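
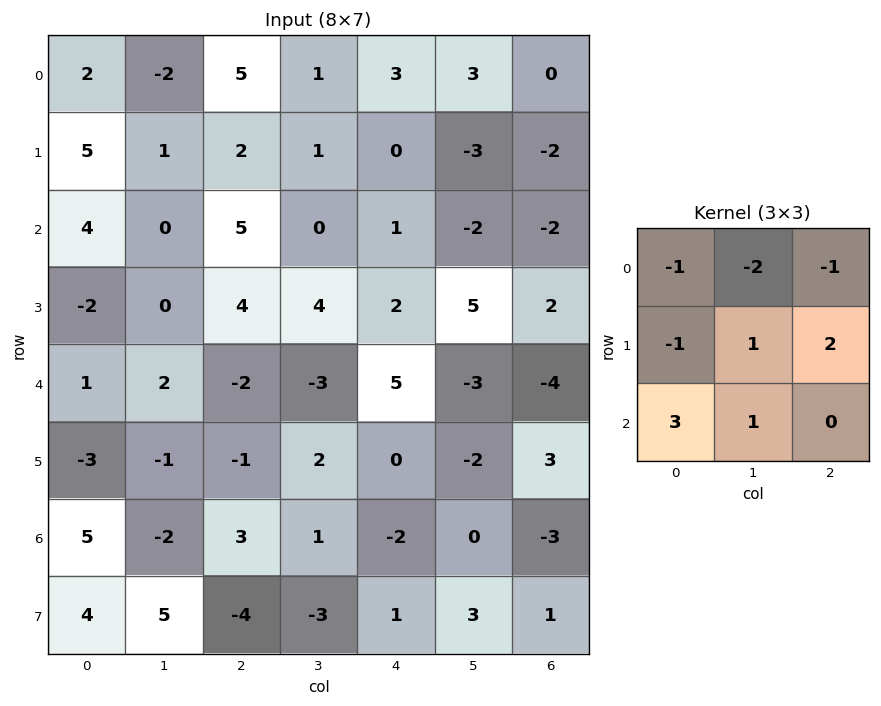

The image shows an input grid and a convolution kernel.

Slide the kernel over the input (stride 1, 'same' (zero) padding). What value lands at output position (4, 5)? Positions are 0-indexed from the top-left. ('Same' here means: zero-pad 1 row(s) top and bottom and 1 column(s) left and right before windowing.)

The receptive field on the zero-padded input at this output position is [2 5 2 / 5 -3 -4 / 0 -2 3]. Elementwise product with the kernel and sum: 2·-1 + 5·-2 + 2·-1 + 5·-1 + -3·1 + -4·2 + 0·3 + -2·1.

-32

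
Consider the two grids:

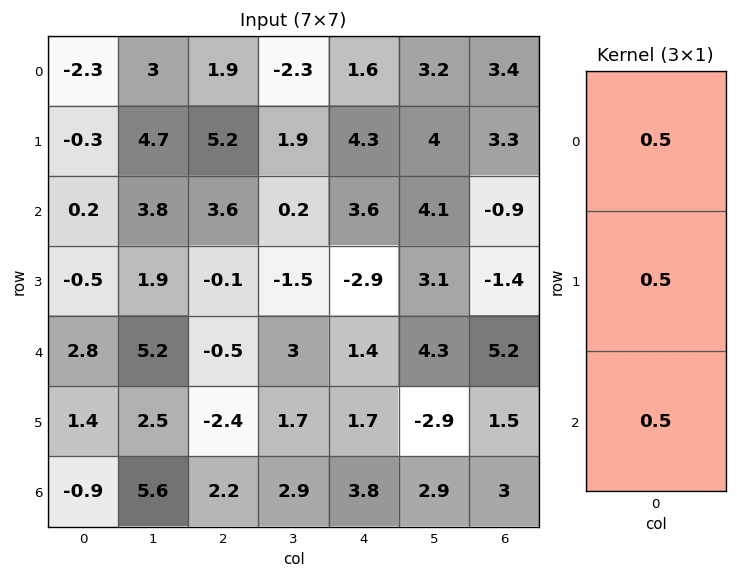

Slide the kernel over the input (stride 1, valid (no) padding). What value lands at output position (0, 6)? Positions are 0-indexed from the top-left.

The receptive field on the input at this output position is [3.4 / 3.3 / -0.9]. Elementwise product with the kernel and sum: 3.4·0.5 + 3.3·0.5 + -0.9·0.5.

2.9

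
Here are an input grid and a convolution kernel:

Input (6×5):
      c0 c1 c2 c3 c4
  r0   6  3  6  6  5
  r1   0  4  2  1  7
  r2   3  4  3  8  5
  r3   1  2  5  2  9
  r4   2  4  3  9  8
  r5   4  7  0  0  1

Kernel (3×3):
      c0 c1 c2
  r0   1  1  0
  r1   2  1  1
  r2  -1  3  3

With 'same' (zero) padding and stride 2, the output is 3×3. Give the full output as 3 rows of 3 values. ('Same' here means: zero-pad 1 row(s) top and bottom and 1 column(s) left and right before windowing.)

Output[0,0]: The receptive field on the zero-padded input at this output position is [0 0 0 / 0 6 3 / 0 0 4]. Elementwise product with the kernel and sum: 0·1 + 0·1 + 0·2 + 6·1 + 3·1 + 0·-1 + 0·3 + 4·3.
Output[0,1]: The receptive field on the zero-padded input at this output position is [0 0 0 / 3 6 6 / 4 2 1]. Elementwise product with the kernel and sum: 0·1 + 0·1 + 3·2 + 6·1 + 6·1 + 4·-1 + 2·3 + 1·3.

21 23 37
16 44 54
40 20 40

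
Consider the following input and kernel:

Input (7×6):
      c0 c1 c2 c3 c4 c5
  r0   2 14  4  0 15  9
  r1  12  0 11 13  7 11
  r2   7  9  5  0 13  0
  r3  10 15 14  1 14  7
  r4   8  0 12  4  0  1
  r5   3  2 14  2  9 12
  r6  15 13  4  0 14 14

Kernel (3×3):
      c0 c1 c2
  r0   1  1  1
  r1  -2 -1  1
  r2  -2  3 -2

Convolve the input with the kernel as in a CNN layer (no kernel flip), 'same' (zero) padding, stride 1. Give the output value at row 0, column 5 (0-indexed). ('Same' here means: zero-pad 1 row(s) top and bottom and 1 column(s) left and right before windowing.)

-20

The receptive field on the zero-padded input at this output position is [0 0 0 / 15 9 0 / 7 11 0]. Elementwise product with the kernel and sum: 0·1 + 0·1 + 0·1 + 15·-2 + 9·-1 + 0·1 + 7·-2 + 11·3 + 0·-2.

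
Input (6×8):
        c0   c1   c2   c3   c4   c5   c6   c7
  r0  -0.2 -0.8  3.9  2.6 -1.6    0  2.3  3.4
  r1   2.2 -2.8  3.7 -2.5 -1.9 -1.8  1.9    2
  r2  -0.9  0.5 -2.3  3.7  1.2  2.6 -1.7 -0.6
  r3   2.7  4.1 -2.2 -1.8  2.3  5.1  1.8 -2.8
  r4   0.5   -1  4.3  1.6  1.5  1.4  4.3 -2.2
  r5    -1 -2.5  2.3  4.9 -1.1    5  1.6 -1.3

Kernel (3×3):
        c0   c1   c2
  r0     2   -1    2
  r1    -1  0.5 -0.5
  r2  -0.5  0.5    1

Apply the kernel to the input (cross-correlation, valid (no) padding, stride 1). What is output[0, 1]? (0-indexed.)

7.9

The receptive field on the input at this output position is [-0.8 3.9 2.6 / -2.8 3.7 -2.5 / 0.5 -2.3 3.7]. Elementwise product with the kernel and sum: -0.8·2 + 3.9·-1 + 2.6·2 + -2.8·-1 + 3.7·0.5 + -2.5·-0.5 + 0.5·-0.5 + -2.3·0.5 + 3.7·1.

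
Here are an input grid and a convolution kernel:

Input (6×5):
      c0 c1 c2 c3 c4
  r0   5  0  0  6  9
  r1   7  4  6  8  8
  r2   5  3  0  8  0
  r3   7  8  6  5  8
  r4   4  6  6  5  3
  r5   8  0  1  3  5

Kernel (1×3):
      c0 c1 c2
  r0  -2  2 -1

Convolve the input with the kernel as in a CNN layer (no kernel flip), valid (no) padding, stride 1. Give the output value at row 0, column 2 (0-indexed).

3

The receptive field on the input at this output position is [0 6 9]. Elementwise product with the kernel and sum: 0·-2 + 6·2 + 9·-1.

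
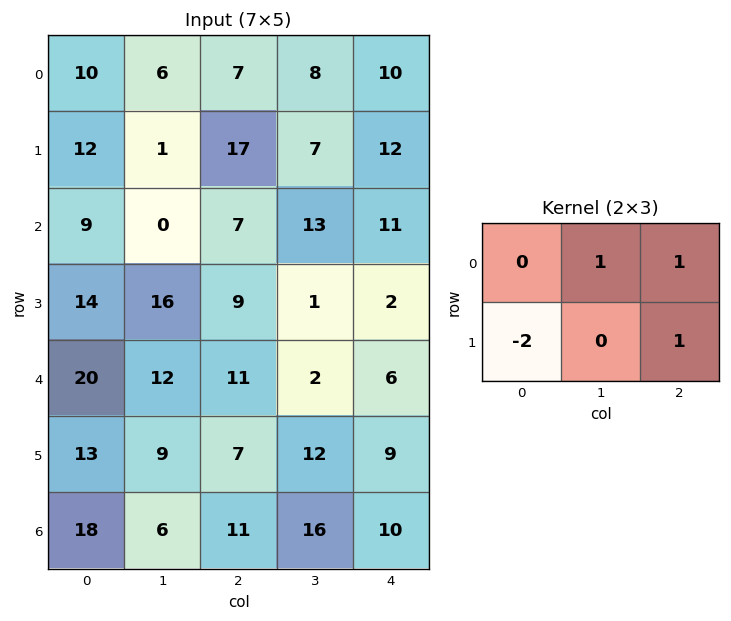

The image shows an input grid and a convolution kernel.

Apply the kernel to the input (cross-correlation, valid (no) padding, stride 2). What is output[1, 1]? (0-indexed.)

8

The receptive field on the input at this output position is [7 13 11 / 9 1 2]. Elementwise product with the kernel and sum: 13·1 + 11·1 + 9·-2 + 2·1.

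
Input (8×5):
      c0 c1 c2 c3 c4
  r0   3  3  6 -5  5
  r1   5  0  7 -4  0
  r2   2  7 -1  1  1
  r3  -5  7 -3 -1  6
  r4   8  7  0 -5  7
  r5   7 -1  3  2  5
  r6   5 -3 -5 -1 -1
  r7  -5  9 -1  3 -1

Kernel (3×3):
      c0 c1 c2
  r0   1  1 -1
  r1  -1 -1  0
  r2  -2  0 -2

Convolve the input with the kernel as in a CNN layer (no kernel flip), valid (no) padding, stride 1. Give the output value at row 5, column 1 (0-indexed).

-16

The receptive field on the input at this output position is [-1 3 2 / -3 -5 -1 / 9 -1 3]. Elementwise product with the kernel and sum: -1·1 + 3·1 + 2·-1 + -3·-1 + -5·-1 + 9·-2 + 3·-2.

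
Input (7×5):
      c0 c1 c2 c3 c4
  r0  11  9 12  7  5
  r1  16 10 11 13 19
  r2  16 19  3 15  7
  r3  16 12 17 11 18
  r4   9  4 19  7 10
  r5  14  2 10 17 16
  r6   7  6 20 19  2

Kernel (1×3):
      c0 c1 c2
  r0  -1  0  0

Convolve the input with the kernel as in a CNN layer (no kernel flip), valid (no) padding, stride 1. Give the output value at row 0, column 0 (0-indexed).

The receptive field on the input at this output position is [11 9 12]. Elementwise product with the kernel and sum: 11·-1.

-11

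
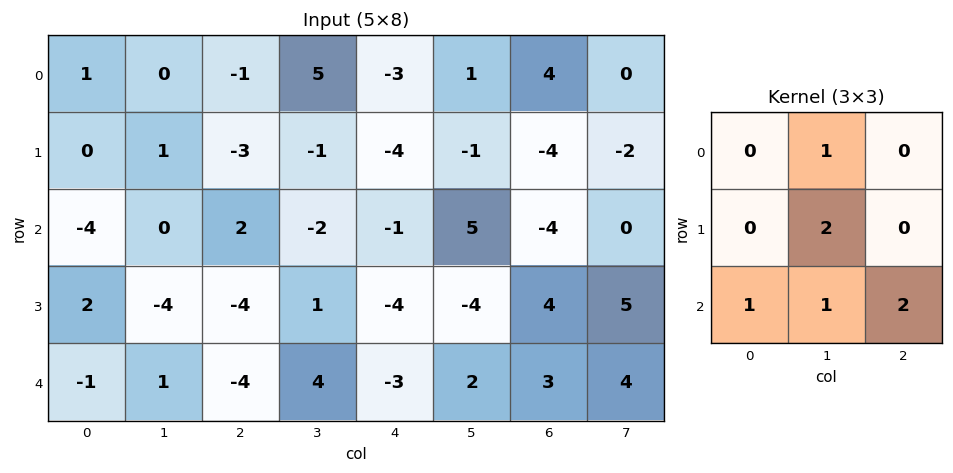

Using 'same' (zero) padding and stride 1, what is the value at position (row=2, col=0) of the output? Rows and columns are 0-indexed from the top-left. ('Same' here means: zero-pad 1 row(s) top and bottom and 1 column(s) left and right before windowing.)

-14

The receptive field on the zero-padded input at this output position is [0 0 1 / 0 -4 0 / 0 2 -4]. Elementwise product with the kernel and sum: 0·1 + -4·2 + 0·1 + 2·1 + -4·2.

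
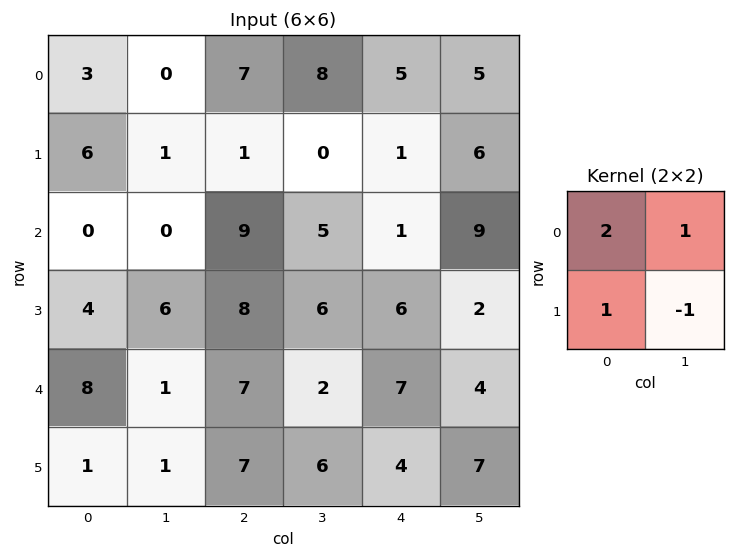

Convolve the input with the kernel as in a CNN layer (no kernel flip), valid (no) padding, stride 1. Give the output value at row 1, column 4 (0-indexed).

The receptive field on the input at this output position is [1 6 / 1 9]. Elementwise product with the kernel and sum: 1·2 + 6·1 + 1·1 + 9·-1.

0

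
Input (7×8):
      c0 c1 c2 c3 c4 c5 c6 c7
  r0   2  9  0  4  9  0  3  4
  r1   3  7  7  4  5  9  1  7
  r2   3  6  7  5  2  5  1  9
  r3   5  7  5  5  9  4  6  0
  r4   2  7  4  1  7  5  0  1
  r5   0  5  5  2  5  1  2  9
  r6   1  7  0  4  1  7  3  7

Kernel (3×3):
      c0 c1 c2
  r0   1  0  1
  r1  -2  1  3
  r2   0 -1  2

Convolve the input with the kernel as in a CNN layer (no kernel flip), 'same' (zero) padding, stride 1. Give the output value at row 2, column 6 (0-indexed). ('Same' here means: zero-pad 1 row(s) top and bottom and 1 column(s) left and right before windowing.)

28

The receptive field on the zero-padded input at this output position is [9 1 7 / 5 1 9 / 4 6 0]. Elementwise product with the kernel and sum: 9·1 + 7·1 + 5·-2 + 1·1 + 9·3 + 6·-1 + 0·2.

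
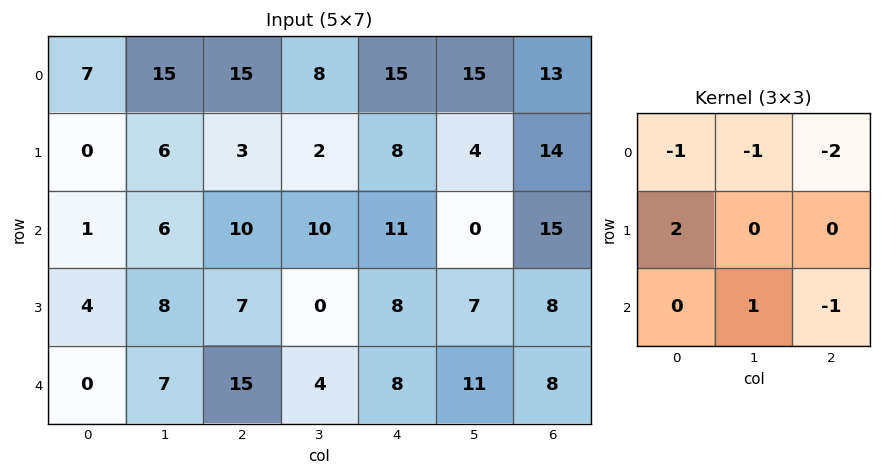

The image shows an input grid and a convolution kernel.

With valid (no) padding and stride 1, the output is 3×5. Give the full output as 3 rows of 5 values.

Output[0,0]: The receptive field on the input at this output position is [7 15 15 / 0 6 3 / 1 6 10]. Elementwise product with the kernel and sum: 7·-1 + 15·-1 + 15·-2 + 0·2 + 6·1 + 10·-1.

-56 -34 -48 -38 -55
-9 6 -9 3 -19
-27 -9 -32 -24 -22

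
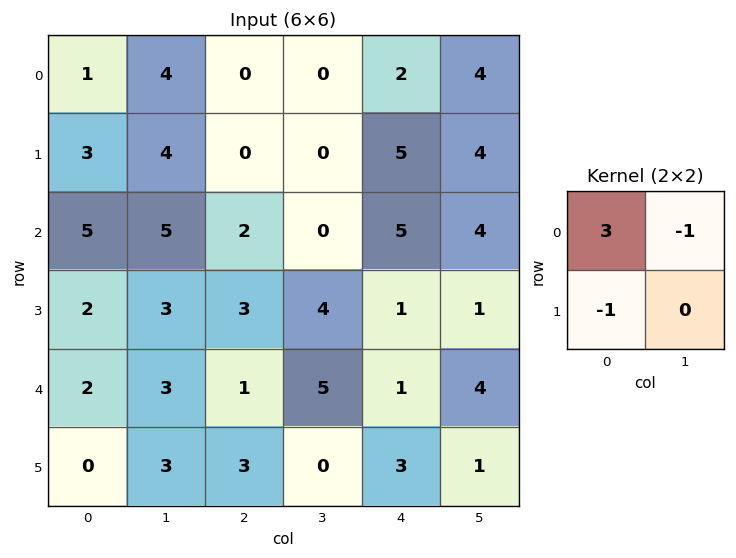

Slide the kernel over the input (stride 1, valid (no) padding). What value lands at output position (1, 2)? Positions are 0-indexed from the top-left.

-2

The receptive field on the input at this output position is [0 0 / 2 0]. Elementwise product with the kernel and sum: 0·3 + 0·-1 + 2·-1.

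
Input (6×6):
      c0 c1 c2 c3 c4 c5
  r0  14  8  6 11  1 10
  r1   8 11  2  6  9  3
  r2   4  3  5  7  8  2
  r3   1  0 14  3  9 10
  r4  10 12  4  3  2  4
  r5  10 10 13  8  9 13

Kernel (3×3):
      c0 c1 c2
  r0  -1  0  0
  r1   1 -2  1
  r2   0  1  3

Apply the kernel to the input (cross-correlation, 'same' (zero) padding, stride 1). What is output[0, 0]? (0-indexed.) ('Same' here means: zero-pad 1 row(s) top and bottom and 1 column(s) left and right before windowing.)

21

The receptive field on the zero-padded input at this output position is [0 0 0 / 0 14 8 / 0 8 11]. Elementwise product with the kernel and sum: 0·-1 + 0·1 + 14·-2 + 8·1 + 8·1 + 11·3.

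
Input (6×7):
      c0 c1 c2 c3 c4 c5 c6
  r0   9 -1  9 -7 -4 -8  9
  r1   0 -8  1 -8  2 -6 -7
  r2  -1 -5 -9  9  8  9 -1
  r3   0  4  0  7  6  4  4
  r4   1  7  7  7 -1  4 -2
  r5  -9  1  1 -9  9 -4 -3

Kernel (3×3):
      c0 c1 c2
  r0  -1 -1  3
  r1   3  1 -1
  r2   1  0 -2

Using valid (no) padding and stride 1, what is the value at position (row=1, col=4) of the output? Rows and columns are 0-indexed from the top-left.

The receptive field on the input at this output position is [2 -6 -7 / 8 9 -1 / 6 4 4]. Elementwise product with the kernel and sum: 2·-1 + -6·-1 + -7·3 + 8·3 + 9·1 + -1·-1 + 6·1 + 4·-2.

15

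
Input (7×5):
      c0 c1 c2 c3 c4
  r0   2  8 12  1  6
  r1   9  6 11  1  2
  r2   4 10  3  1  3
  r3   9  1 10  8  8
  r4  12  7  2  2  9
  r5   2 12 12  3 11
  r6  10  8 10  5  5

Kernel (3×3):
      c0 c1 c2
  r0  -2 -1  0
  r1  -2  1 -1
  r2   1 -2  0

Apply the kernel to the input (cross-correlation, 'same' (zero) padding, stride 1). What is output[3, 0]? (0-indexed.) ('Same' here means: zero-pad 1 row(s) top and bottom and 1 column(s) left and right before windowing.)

-20

The receptive field on the zero-padded input at this output position is [0 4 10 / 0 9 1 / 0 12 7]. Elementwise product with the kernel and sum: 0·-2 + 4·-1 + 0·-2 + 9·1 + 1·-1 + 0·1 + 12·-2.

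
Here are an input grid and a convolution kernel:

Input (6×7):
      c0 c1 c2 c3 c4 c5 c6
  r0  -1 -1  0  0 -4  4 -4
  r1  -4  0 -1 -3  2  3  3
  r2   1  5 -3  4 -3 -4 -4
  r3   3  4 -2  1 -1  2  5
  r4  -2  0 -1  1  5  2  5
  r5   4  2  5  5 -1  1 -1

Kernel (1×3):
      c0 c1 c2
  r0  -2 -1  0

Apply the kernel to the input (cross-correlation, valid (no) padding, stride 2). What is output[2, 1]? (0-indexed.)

1

The receptive field on the input at this output position is [-1 1 5]. Elementwise product with the kernel and sum: -1·-2 + 1·-1.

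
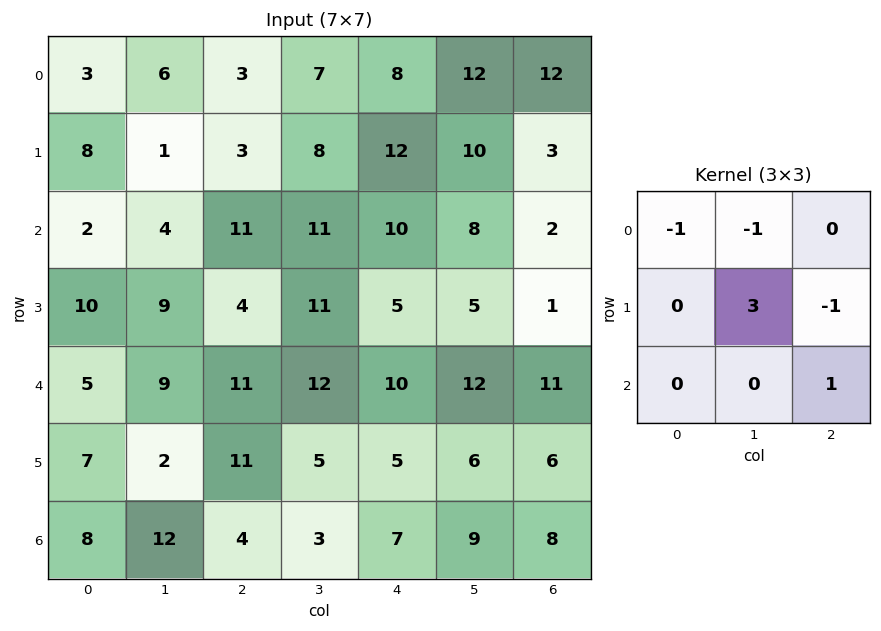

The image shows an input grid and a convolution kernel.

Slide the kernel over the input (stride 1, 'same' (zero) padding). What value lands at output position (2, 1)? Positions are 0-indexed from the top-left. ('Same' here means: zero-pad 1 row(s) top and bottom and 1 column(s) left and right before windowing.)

The receptive field on the zero-padded input at this output position is [8 1 3 / 2 4 11 / 10 9 4]. Elementwise product with the kernel and sum: 8·-1 + 1·-1 + 4·3 + 11·-1 + 4·1.

-4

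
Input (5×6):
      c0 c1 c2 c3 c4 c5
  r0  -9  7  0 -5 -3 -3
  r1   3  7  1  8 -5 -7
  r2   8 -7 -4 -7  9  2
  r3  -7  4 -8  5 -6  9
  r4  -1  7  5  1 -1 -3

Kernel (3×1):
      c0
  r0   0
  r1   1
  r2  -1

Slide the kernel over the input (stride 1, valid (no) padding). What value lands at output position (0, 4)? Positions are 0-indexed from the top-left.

-14

The receptive field on the input at this output position is [-3 / -5 / 9]. Elementwise product with the kernel and sum: -5·1 + 9·-1.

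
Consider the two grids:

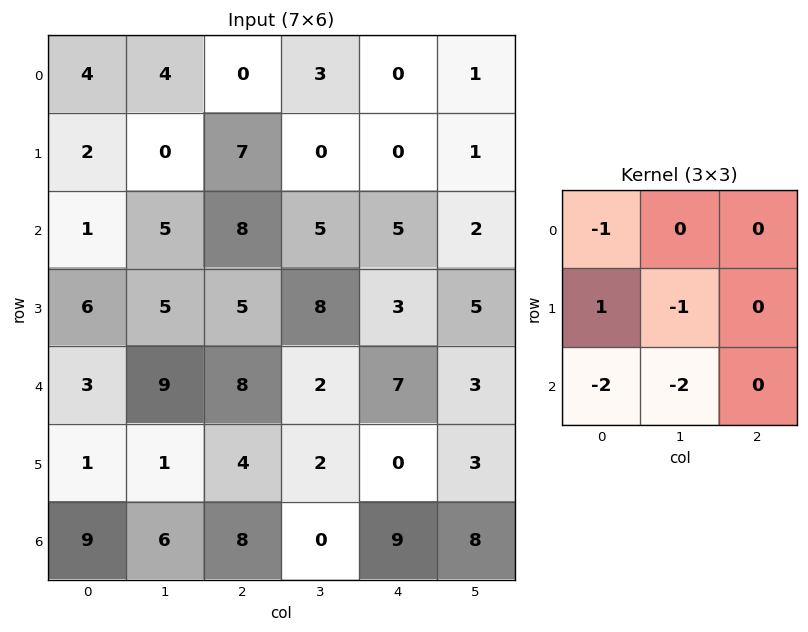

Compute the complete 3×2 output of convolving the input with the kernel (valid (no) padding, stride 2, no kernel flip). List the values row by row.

-14 -19
-24 -31
-33 -22

Output[0,0]: The receptive field on the input at this output position is [4 4 0 / 2 0 7 / 1 5 8]. Elementwise product with the kernel and sum: 4·-1 + 2·1 + 0·-1 + 1·-2 + 5·-2.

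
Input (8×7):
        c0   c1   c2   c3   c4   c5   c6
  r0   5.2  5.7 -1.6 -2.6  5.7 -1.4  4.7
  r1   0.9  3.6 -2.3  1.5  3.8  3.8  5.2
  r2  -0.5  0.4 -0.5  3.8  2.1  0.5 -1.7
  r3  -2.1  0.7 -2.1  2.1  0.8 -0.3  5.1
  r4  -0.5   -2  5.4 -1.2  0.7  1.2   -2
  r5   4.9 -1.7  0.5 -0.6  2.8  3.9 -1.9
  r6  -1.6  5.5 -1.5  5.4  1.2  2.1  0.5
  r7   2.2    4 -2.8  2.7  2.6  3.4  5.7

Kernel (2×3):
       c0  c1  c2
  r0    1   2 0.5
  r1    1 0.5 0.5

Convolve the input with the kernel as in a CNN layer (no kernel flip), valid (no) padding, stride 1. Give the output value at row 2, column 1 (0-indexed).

2

The receptive field on the input at this output position is [0.4 -0.5 3.8 / 0.7 -2.1 2.1]. Elementwise product with the kernel and sum: 0.4·1 + -0.5·2 + 3.8·0.5 + 0.7·1 + -2.1·0.5 + 2.1·0.5.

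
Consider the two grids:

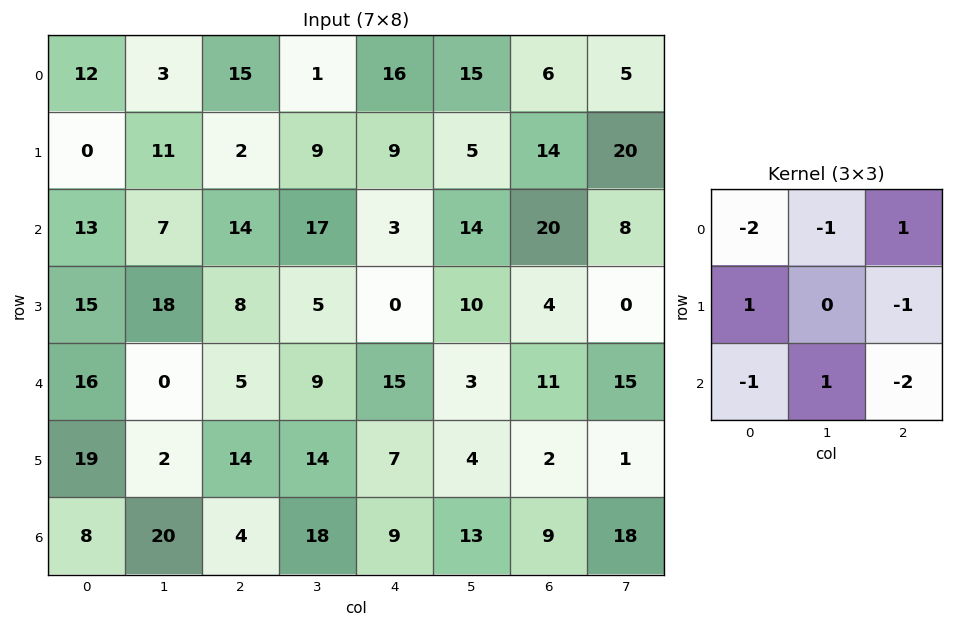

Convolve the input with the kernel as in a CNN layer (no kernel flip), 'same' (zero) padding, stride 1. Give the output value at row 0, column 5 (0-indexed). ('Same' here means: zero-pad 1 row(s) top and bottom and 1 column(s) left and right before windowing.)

-22

The receptive field on the zero-padded input at this output position is [0 0 0 / 16 15 6 / 9 5 14]. Elementwise product with the kernel and sum: 0·-2 + 0·-1 + 0·1 + 16·1 + 6·-1 + 9·-1 + 5·1 + 14·-2.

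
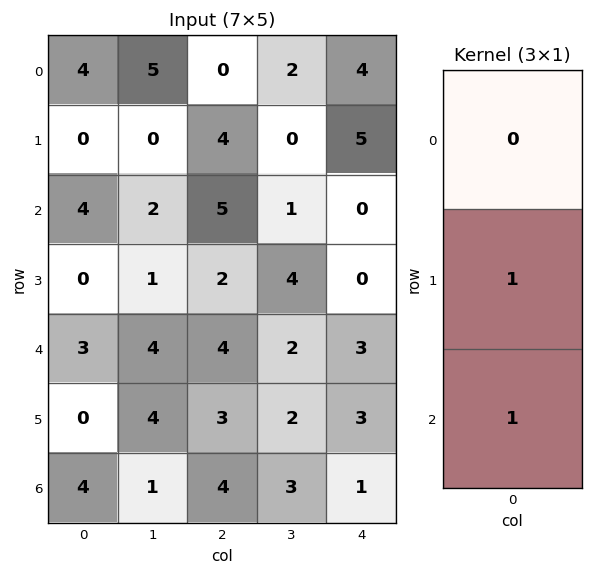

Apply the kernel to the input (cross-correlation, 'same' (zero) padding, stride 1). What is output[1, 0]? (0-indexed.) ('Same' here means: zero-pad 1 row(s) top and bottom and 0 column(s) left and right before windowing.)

4

The receptive field on the zero-padded input at this output position is [4 / 0 / 4]. Elementwise product with the kernel and sum: 0·1 + 4·1.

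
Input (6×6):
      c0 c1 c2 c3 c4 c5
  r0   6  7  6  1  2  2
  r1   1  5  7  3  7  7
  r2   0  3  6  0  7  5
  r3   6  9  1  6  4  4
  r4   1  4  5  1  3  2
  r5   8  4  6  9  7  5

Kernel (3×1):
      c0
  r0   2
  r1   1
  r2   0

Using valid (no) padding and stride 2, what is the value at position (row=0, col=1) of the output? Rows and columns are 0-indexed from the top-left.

The receptive field on the input at this output position is [6 / 7 / 6]. Elementwise product with the kernel and sum: 6·2 + 7·1.

19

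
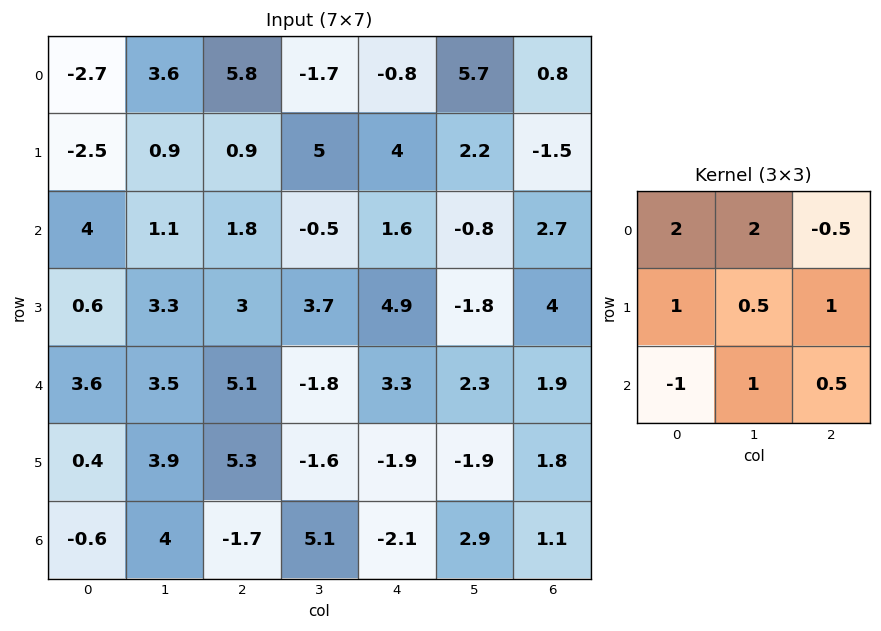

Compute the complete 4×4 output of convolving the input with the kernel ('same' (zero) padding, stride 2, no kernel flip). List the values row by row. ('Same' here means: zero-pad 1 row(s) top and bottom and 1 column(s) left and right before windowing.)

Output[0,0]: The receptive field on the zero-padded input at this output position is [0 0 0 / 0 -2.7 3.6 / 0 -2.5 0.9]. Elementwise product with the kernel and sum: 0·2 + 0·2 + 0·-0.5 + 0·1 + -2.7·0.5 + 3.6·1 + 0·-1 + -2.5·1 + 0.9·0.5.

0.2 7.3 3.7 2.4
-0.1 4.15 16.7 7.75
7.2 15.6 19 11.35
2.55 27.45 0.9 3.25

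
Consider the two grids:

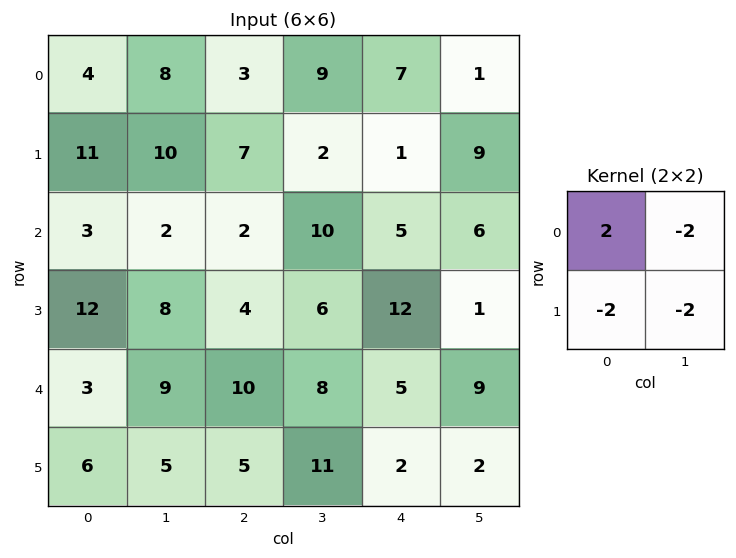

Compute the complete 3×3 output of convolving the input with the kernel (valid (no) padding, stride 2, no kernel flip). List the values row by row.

Output[0,0]: The receptive field on the input at this output position is [4 8 / 11 10]. Elementwise product with the kernel and sum: 4·2 + 8·-2 + 11·-2 + 10·-2.
Output[0,1]: The receptive field on the input at this output position is [3 9 / 7 2]. Elementwise product with the kernel and sum: 3·2 + 9·-2 + 7·-2 + 2·-2.

-50 -30 -8
-38 -36 -28
-34 -28 -16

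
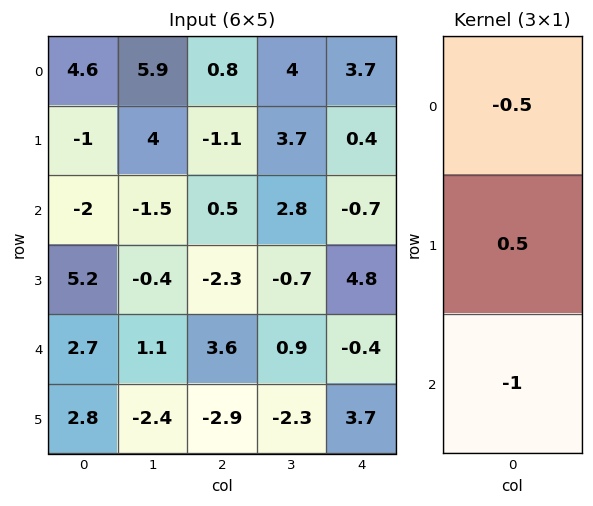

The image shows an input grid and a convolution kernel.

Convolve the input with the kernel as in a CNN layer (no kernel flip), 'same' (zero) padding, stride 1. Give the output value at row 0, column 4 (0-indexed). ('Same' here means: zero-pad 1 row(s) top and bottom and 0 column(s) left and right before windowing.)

1.45

The receptive field on the zero-padded input at this output position is [0 / 3.7 / 0.4]. Elementwise product with the kernel and sum: 0·-0.5 + 3.7·0.5 + 0.4·-1.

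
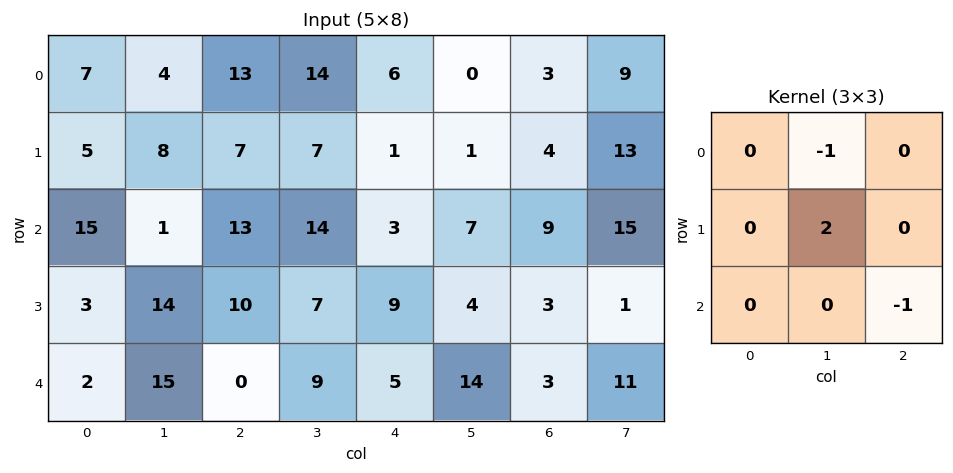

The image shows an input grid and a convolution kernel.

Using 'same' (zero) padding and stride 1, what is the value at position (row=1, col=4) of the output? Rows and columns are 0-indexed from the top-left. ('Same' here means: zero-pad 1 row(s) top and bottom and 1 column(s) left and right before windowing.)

-11

The receptive field on the zero-padded input at this output position is [14 6 0 / 7 1 1 / 14 3 7]. Elementwise product with the kernel and sum: 6·-1 + 1·2 + 7·-1.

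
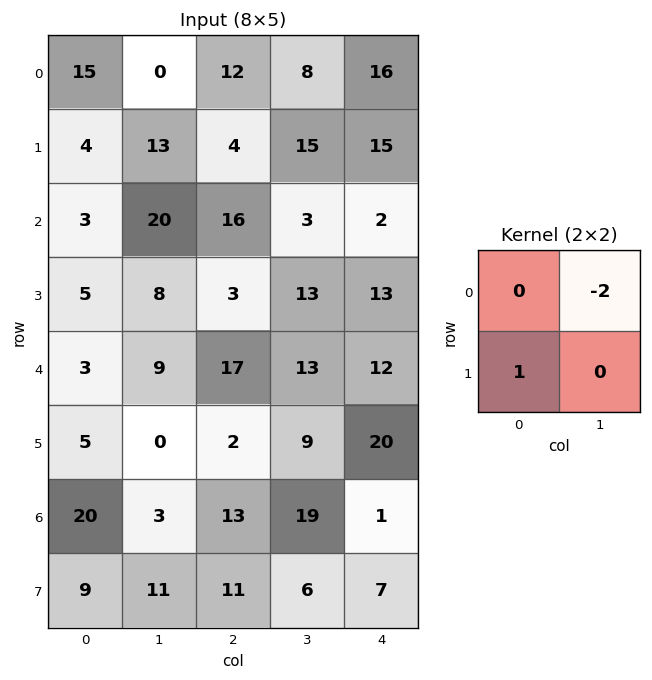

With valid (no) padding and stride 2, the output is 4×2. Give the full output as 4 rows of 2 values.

4 -12
-35 -3
-13 -24
3 -27

Output[0,0]: The receptive field on the input at this output position is [15 0 / 4 13]. Elementwise product with the kernel and sum: 0·-2 + 4·1.
Output[0,1]: The receptive field on the input at this output position is [12 8 / 4 15]. Elementwise product with the kernel and sum: 8·-2 + 4·1.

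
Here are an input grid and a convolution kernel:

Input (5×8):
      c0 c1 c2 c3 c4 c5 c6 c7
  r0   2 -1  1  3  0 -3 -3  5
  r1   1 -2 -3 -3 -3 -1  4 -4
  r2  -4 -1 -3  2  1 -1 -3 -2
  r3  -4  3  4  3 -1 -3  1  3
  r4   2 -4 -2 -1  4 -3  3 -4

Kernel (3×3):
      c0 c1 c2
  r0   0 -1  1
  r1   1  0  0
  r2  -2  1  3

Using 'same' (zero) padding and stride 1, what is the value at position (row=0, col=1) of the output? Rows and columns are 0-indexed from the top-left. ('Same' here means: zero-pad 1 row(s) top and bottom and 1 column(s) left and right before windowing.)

The receptive field on the zero-padded input at this output position is [0 0 0 / 2 -1 1 / 1 -2 -3]. Elementwise product with the kernel and sum: 0·-1 + 0·1 + 2·1 + 1·-2 + -2·1 + -3·3.

-11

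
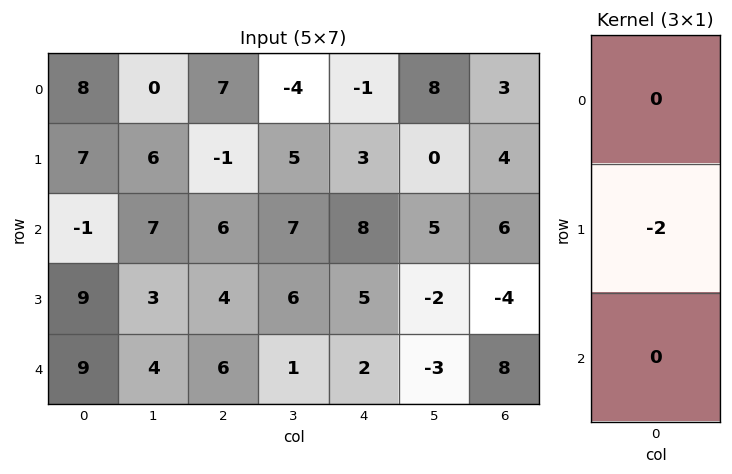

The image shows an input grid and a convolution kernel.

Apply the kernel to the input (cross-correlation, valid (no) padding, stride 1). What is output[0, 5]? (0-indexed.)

The receptive field on the input at this output position is [8 / 0 / 5]. Elementwise product with the kernel and sum: 0·-2.

0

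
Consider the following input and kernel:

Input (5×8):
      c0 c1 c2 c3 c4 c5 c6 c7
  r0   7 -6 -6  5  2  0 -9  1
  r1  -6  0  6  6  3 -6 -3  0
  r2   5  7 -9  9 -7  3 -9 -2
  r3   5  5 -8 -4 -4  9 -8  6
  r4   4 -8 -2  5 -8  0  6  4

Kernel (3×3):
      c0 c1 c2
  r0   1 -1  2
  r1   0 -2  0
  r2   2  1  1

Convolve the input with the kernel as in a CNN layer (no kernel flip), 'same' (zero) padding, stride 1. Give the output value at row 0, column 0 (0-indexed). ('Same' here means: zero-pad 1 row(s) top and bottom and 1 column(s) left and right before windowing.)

The receptive field on the zero-padded input at this output position is [0 0 0 / 0 7 -6 / 0 -6 0]. Elementwise product with the kernel and sum: 0·1 + 0·-1 + 0·2 + 7·-2 + 0·2 + -6·1 + 0·1.

-20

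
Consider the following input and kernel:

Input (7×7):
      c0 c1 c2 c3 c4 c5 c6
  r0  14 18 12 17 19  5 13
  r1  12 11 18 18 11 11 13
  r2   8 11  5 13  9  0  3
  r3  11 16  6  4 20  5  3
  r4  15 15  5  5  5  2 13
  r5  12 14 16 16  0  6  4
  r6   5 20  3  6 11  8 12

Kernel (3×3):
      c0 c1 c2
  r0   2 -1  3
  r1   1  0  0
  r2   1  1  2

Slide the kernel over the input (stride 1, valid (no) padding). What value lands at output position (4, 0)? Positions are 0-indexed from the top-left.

73

The receptive field on the input at this output position is [15 15 5 / 12 14 16 / 5 20 3]. Elementwise product with the kernel and sum: 15·2 + 15·-1 + 5·3 + 12·1 + 5·1 + 20·1 + 3·2.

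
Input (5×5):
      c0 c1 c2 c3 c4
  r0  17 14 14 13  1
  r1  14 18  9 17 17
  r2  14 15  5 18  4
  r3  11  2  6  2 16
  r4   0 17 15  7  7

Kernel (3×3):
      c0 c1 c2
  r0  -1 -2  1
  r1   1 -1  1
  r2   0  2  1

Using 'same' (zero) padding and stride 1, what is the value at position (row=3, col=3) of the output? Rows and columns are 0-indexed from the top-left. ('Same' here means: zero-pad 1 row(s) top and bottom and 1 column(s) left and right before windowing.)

4

The receptive field on the zero-padded input at this output position is [5 18 4 / 6 2 16 / 15 7 7]. Elementwise product with the kernel and sum: 5·-1 + 18·-2 + 4·1 + 6·1 + 2·-1 + 16·1 + 7·2 + 7·1.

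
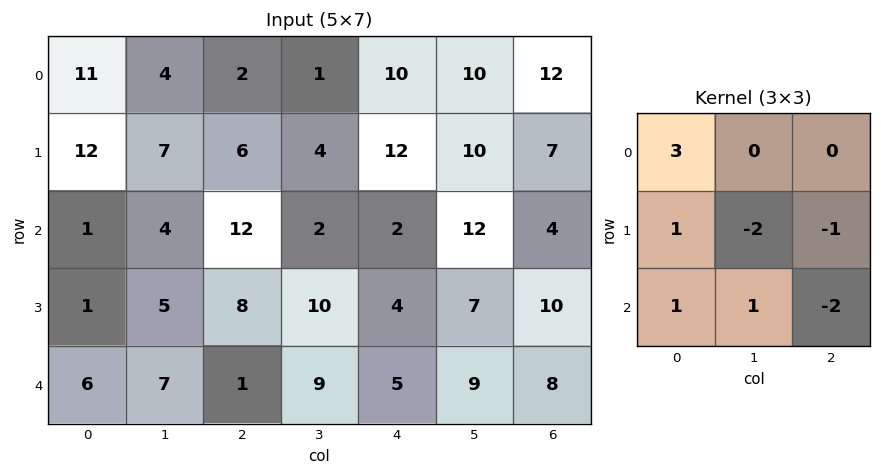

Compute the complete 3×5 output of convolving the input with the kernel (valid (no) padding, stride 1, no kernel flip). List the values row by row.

6 15 2 -47 21
7 -8 34 -2 1
-3 -19 20 -3 -16

Output[0,0]: The receptive field on the input at this output position is [11 4 2 / 12 7 6 / 1 4 12]. Elementwise product with the kernel and sum: 11·3 + 12·1 + 7·-2 + 6·-1 + 1·1 + 4·1 + 12·-2.
Output[0,1]: The receptive field on the input at this output position is [4 2 1 / 7 6 4 / 4 12 2]. Elementwise product with the kernel and sum: 4·3 + 7·1 + 6·-2 + 4·-1 + 4·1 + 12·1 + 2·-2.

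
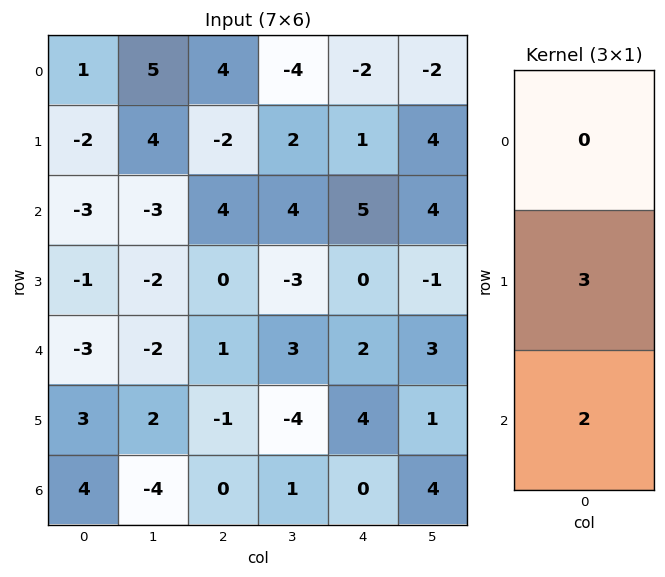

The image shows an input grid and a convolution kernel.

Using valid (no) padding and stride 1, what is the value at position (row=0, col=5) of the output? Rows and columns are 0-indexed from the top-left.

The receptive field on the input at this output position is [-2 / 4 / 4]. Elementwise product with the kernel and sum: 4·3 + 4·2.

20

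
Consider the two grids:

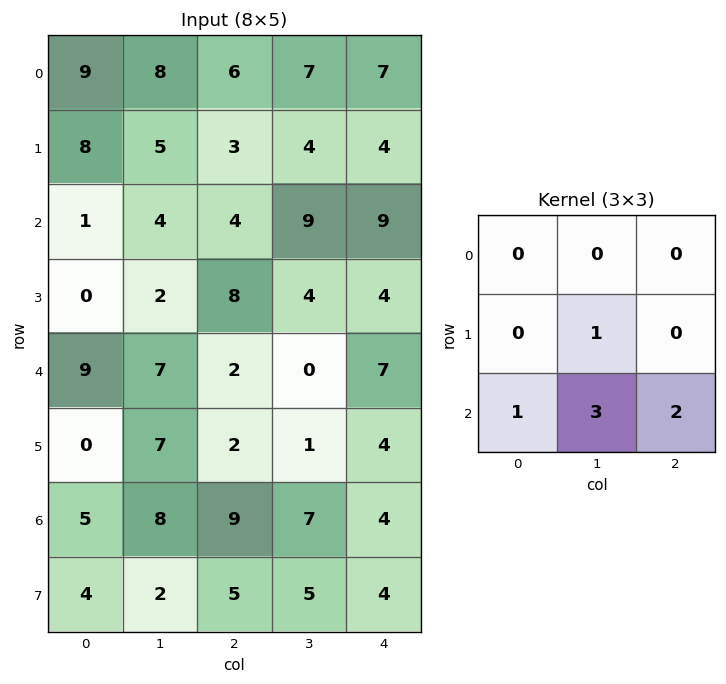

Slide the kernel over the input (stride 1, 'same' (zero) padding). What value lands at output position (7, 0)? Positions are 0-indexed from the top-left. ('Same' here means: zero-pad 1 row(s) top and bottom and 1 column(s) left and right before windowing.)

The receptive field on the zero-padded input at this output position is [0 5 8 / 0 4 2 / 0 0 0]. Elementwise product with the kernel and sum: 4·1 + 0·1 + 0·3 + 0·2.

4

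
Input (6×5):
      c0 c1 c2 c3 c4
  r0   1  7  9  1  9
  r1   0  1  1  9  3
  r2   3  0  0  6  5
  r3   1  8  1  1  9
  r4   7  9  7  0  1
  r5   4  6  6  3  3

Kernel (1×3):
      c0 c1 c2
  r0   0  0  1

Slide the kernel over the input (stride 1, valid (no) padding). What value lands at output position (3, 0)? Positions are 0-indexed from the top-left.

The receptive field on the input at this output position is [1 8 1]. Elementwise product with the kernel and sum: 1·1.

1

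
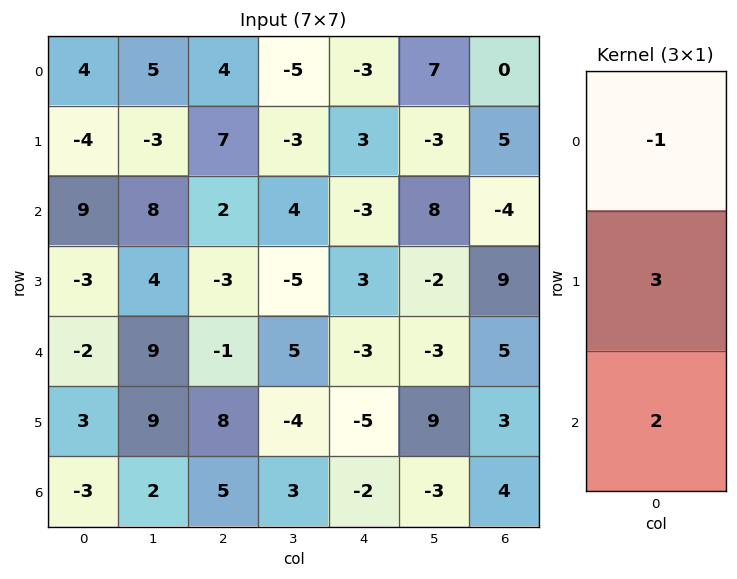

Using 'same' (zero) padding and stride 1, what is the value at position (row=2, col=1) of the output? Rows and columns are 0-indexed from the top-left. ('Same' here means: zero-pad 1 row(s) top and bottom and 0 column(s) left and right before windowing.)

35

The receptive field on the zero-padded input at this output position is [-3 / 8 / 4]. Elementwise product with the kernel and sum: -3·-1 + 8·3 + 4·2.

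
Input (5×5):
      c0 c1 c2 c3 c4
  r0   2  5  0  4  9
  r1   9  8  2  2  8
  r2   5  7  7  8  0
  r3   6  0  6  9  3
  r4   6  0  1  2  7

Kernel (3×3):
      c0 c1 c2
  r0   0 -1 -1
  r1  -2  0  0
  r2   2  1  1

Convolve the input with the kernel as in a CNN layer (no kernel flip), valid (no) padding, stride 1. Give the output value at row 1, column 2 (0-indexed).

The receptive field on the input at this output position is [2 2 8 / 7 8 0 / 6 9 3]. Elementwise product with the kernel and sum: 2·-1 + 8·-1 + 7·-2 + 6·2 + 9·1 + 3·1.

0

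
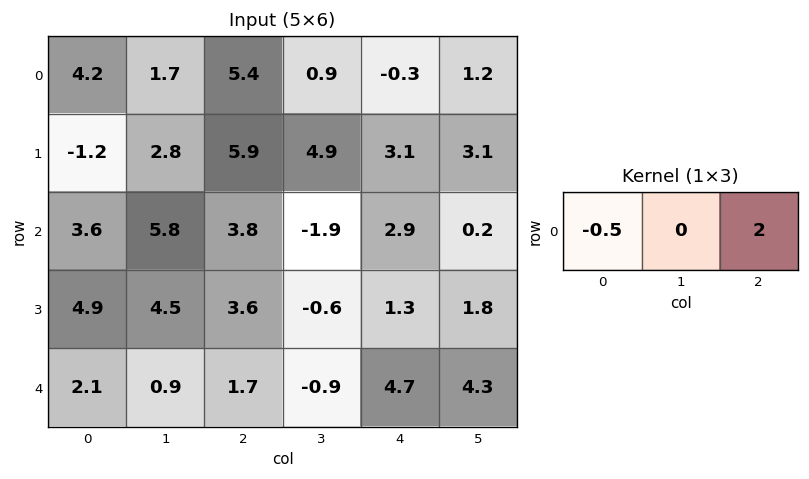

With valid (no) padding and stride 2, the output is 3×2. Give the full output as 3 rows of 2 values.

Output[0,0]: The receptive field on the input at this output position is [4.2 1.7 5.4]. Elementwise product with the kernel and sum: 4.2·-0.5 + 5.4·2.
Output[0,1]: The receptive field on the input at this output position is [5.4 0.9 -0.3]. Elementwise product with the kernel and sum: 5.4·-0.5 + -0.3·2.

8.7 -3.3
5.8 3.9
2.35 8.55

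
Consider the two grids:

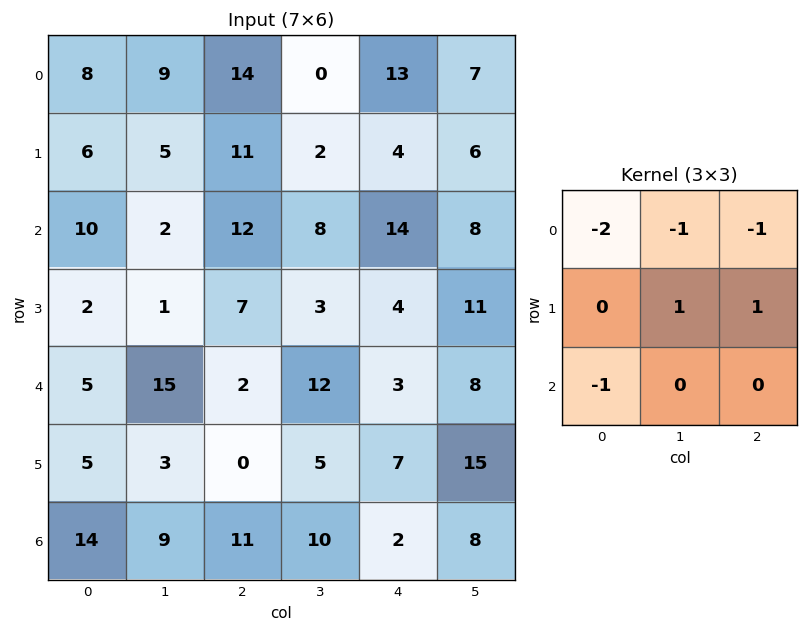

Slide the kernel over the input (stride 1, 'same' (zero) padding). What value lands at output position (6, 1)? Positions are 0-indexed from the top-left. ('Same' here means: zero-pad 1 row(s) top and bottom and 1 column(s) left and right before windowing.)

7

The receptive field on the zero-padded input at this output position is [5 3 0 / 14 9 11 / 0 0 0]. Elementwise product with the kernel and sum: 5·-2 + 3·-1 + 0·-1 + 9·1 + 11·1 + 0·-1.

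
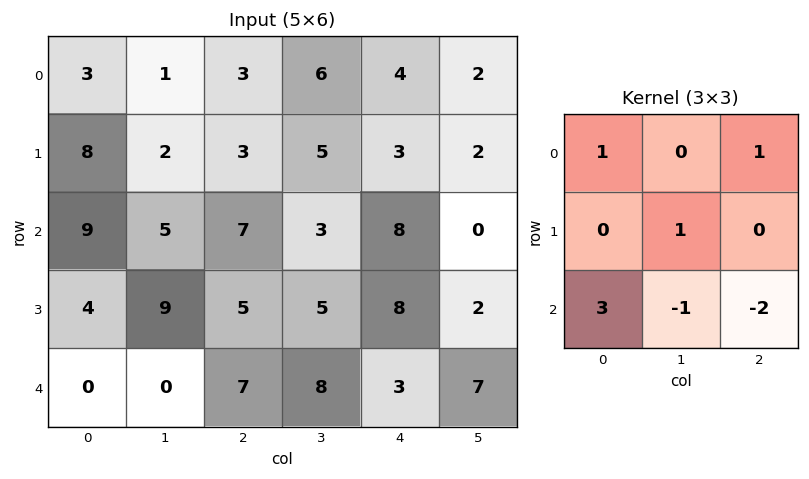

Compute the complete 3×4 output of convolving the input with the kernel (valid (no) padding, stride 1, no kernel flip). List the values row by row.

Output[0,0]: The receptive field on the input at this output position is [3 1 3 / 8 2 3 / 9 5 7]. Elementwise product with the kernel and sum: 3·1 + 3·1 + 2·1 + 9·3 + 5·-1 + 7·-2.
Output[0,1]: The receptive field on the input at this output position is [1 3 6 / 2 3 5 / 5 7 3]. Elementwise product with the kernel and sum: 1·1 + 6·1 + 3·1 + 5·3 + 7·-1 + 3·-2.

16 12 14 12
9 26 3 18
11 -10 27 18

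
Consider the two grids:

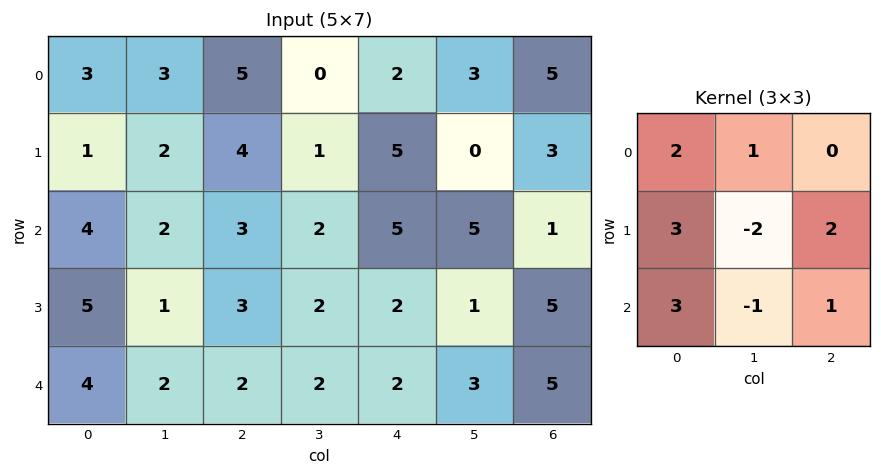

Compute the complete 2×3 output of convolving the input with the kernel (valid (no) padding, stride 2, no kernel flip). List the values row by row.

29 42 39
41 23 37

Output[0,0]: The receptive field on the input at this output position is [3 3 5 / 1 2 4 / 4 2 3]. Elementwise product with the kernel and sum: 3·2 + 3·1 + 1·3 + 2·-2 + 4·2 + 4·3 + 2·-1 + 3·1.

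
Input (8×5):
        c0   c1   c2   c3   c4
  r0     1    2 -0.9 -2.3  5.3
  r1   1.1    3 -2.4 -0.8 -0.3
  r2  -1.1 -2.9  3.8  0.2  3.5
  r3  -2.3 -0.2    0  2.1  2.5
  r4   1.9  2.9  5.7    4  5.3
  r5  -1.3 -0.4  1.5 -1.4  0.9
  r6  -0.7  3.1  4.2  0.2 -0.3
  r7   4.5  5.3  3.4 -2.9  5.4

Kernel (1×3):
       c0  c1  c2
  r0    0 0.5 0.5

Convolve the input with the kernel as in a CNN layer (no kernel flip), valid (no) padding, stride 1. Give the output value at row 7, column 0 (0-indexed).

The receptive field on the input at this output position is [4.5 5.3 3.4]. Elementwise product with the kernel and sum: 5.3·0.5 + 3.4·0.5.

4.35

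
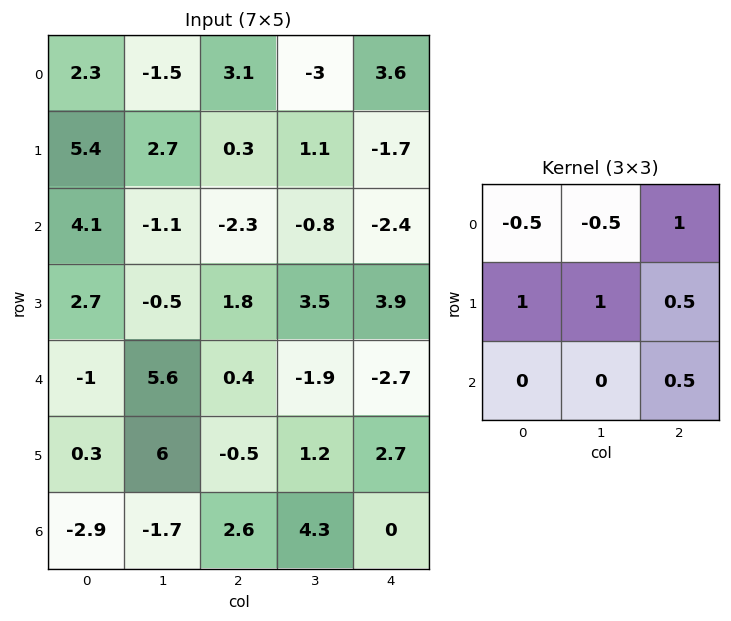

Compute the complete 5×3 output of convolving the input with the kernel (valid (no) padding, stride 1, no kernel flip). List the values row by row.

Output[0,0]: The receptive field on the input at this output position is [2.3 -1.5 3.1 / 5.4 2.7 0.3 / 4.1 -1.1 -2.3]. Elementwise product with the kernel and sum: 2.3·-0.5 + -1.5·-0.5 + 3.1·1 + 5.4·1 + 2.7·1 + 0.3·0.5 + -2.3·0.5.
Output[0,1]: The receptive field on the input at this output position is [-1.5 3.1 -3 / 2.7 0.3 1.1 / -1.1 -2.3 -0.8]. Elementwise product with the kernel and sum: -1.5·-0.5 + 3.1·-0.5 + -3·1 + 2.7·1 + 0.3·1 + 1.1·0.5 + -0.8·0.5.

9.8 -0.65 2.9
-1 -2.45 -4.75
-0.5 3 5.05
5.25 8.5 -0.25
5.45 3.35 0.1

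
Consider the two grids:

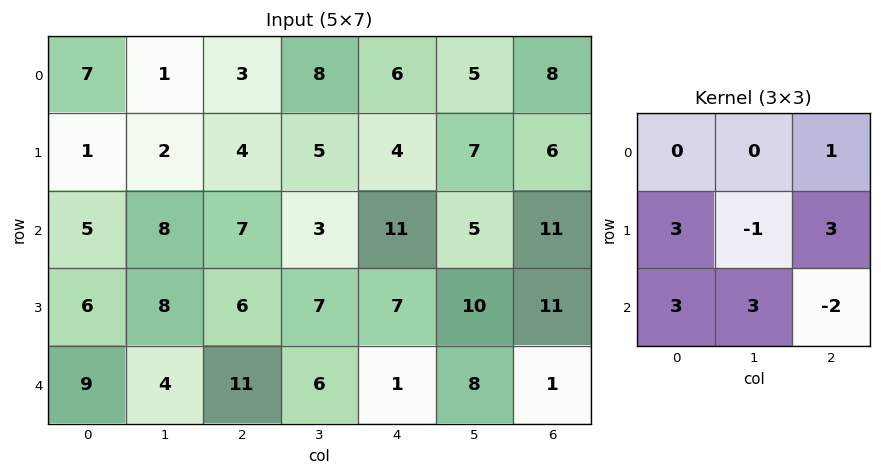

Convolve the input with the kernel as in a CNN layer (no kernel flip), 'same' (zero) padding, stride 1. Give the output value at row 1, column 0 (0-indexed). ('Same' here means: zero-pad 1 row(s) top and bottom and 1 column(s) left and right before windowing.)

The receptive field on the zero-padded input at this output position is [0 7 1 / 0 1 2 / 0 5 8]. Elementwise product with the kernel and sum: 1·1 + 0·3 + 1·-1 + 2·3 + 0·3 + 5·3 + 8·-2.

5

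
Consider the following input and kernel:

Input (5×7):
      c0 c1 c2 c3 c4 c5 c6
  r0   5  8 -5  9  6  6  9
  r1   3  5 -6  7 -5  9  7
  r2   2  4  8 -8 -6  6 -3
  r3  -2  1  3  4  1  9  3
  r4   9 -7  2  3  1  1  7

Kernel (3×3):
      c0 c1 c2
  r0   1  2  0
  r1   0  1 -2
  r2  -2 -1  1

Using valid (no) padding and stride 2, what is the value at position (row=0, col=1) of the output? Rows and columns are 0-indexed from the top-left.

16

The receptive field on the input at this output position is [-5 9 6 / -6 7 -5 / 8 -8 -6]. Elementwise product with the kernel and sum: -5·1 + 9·2 + 7·1 + -5·-2 + 8·-2 + -8·-1 + -6·1.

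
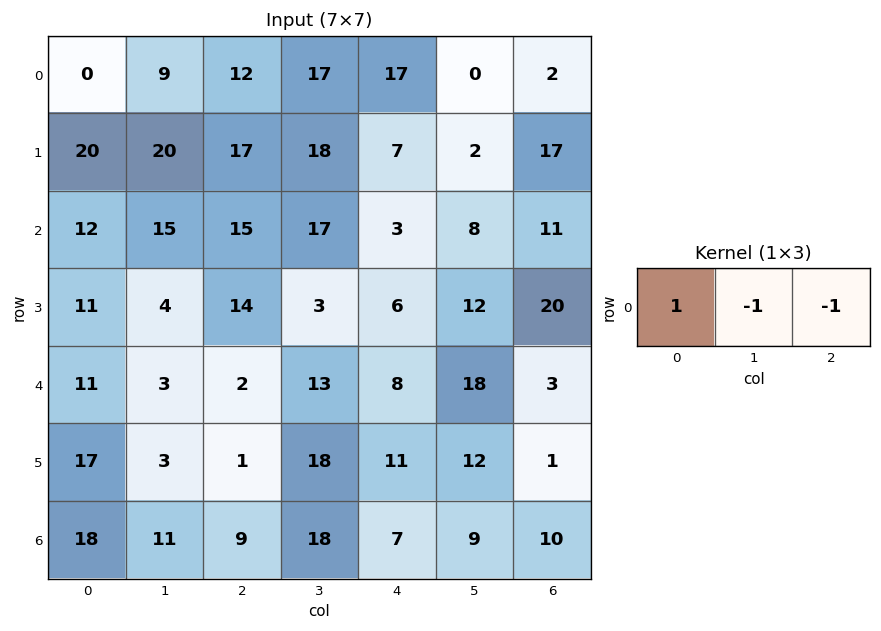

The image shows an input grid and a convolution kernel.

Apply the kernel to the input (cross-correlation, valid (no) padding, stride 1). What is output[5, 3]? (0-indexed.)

-5

The receptive field on the input at this output position is [18 11 12]. Elementwise product with the kernel and sum: 18·1 + 11·-1 + 12·-1.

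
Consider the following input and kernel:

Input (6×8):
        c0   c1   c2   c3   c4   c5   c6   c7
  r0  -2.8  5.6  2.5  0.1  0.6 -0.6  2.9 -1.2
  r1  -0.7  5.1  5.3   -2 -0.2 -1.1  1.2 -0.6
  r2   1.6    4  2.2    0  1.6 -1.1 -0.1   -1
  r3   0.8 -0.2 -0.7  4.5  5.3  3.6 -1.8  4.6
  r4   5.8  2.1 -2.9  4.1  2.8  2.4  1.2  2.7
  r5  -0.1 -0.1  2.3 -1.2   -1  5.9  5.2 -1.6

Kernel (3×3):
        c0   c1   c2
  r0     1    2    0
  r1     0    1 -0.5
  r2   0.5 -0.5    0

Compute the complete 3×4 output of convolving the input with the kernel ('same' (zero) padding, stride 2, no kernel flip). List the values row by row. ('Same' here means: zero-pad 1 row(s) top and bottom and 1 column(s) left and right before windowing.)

Output[0,0]: The receptive field on the zero-padded input at this output position is [0 0 0 / 0 -2.8 5.6 / 0 -0.7 5.1]. Elementwise product with the kernel and sum: 0·1 + 0·2 + -2.8·1 + 5.6·-0.5 + 0·0.5 + -0.7·-0.5.
Output[0,1]: The receptive field on the zero-padded input at this output position is [0 0 0 / 5.6 2.5 0.1 / 5.1 5.3 -2]. Elementwise product with the kernel and sum: 0·1 + 0·2 + 2.5·1 + 0.1·-0.5 + 5.1·0.5 + 5.3·-0.5.

-5.25 2.35 -0 2.35
-2.2 18.15 -0.65 4.4
6.4 -7.75 16.6 0.2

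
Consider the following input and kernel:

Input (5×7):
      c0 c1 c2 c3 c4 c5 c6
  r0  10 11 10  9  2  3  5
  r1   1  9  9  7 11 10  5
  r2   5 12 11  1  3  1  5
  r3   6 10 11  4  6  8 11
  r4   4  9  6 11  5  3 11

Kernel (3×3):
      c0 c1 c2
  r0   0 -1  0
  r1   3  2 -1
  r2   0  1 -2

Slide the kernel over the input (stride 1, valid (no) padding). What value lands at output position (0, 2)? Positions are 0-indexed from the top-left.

The receptive field on the input at this output position is [10 9 2 / 9 7 11 / 11 1 3]. Elementwise product with the kernel and sum: 9·-1 + 9·3 + 7·2 + 11·-1 + 1·1 + 3·-2.

16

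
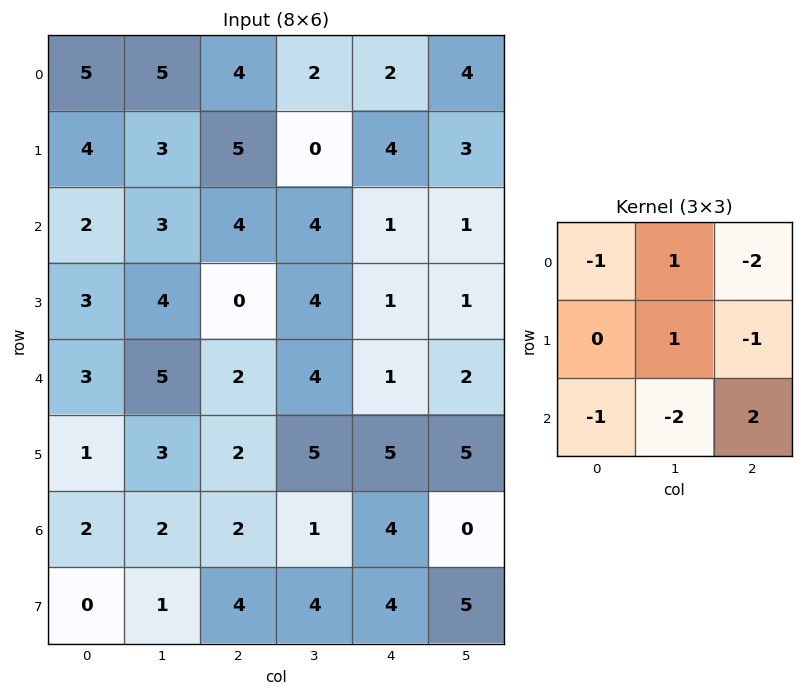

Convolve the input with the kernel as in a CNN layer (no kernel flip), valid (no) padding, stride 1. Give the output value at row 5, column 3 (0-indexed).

The receptive field on the input at this output position is [5 5 5 / 1 4 0 / 4 4 5]. Elementwise product with the kernel and sum: 5·-1 + 5·1 + 5·-2 + 4·1 + 0·-1 + 4·-1 + 4·-2 + 5·2.

-8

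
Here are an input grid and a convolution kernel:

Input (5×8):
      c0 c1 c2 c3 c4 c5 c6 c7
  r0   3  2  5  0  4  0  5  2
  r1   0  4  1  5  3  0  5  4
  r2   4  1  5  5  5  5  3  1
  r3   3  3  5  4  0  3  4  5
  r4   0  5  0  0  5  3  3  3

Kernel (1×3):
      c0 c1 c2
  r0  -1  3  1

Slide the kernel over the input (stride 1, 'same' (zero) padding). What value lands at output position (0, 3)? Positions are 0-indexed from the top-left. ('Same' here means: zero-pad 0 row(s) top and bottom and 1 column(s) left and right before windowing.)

The receptive field on the zero-padded input at this output position is [5 0 4]. Elementwise product with the kernel and sum: 5·-1 + 0·3 + 4·1.

-1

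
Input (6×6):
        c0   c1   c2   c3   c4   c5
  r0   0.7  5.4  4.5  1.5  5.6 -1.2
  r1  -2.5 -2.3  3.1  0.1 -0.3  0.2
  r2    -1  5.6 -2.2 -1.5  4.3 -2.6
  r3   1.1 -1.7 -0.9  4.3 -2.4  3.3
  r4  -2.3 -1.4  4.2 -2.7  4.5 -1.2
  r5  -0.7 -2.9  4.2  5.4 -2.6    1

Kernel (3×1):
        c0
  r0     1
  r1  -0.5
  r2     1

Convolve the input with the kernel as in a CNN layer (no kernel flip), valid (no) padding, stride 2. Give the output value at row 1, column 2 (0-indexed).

The receptive field on the input at this output position is [4.3 / -2.4 / 4.5]. Elementwise product with the kernel and sum: 4.3·1 + -2.4·-0.5 + 4.5·1.

10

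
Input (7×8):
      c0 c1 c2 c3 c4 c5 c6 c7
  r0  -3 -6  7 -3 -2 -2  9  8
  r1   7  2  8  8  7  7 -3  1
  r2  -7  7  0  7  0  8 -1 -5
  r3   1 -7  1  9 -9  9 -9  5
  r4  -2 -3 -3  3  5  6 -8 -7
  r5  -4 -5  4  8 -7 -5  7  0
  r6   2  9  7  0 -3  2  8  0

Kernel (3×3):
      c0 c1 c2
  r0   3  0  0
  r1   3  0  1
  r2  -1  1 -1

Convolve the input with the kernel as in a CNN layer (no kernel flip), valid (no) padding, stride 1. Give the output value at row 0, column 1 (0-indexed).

The receptive field on the input at this output position is [-6 7 -3 / 2 8 8 / 7 0 7]. Elementwise product with the kernel and sum: -6·3 + 2·3 + 8·1 + 7·-1 + 0·1 + 7·-1.

-18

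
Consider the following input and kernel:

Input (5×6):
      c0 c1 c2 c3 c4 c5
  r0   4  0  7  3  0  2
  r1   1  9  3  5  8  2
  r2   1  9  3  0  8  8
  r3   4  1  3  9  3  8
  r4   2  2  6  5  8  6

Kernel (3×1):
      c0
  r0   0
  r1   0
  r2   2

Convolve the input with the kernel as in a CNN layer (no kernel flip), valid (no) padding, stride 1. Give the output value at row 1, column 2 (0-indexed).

The receptive field on the input at this output position is [3 / 3 / 3]. Elementwise product with the kernel and sum: 3·2.

6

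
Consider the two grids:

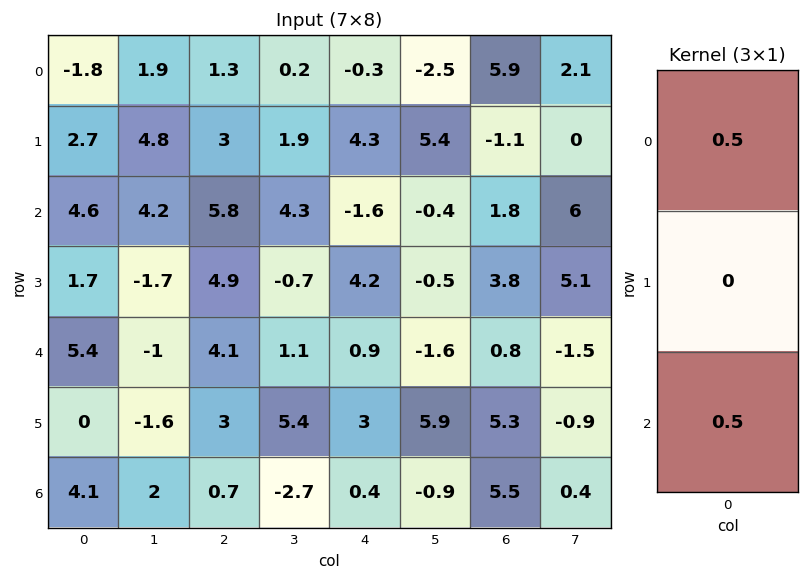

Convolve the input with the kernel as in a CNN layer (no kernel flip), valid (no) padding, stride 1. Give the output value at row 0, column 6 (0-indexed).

The receptive field on the input at this output position is [5.9 / -1.1 / 1.8]. Elementwise product with the kernel and sum: 5.9·0.5 + 1.8·0.5.

3.85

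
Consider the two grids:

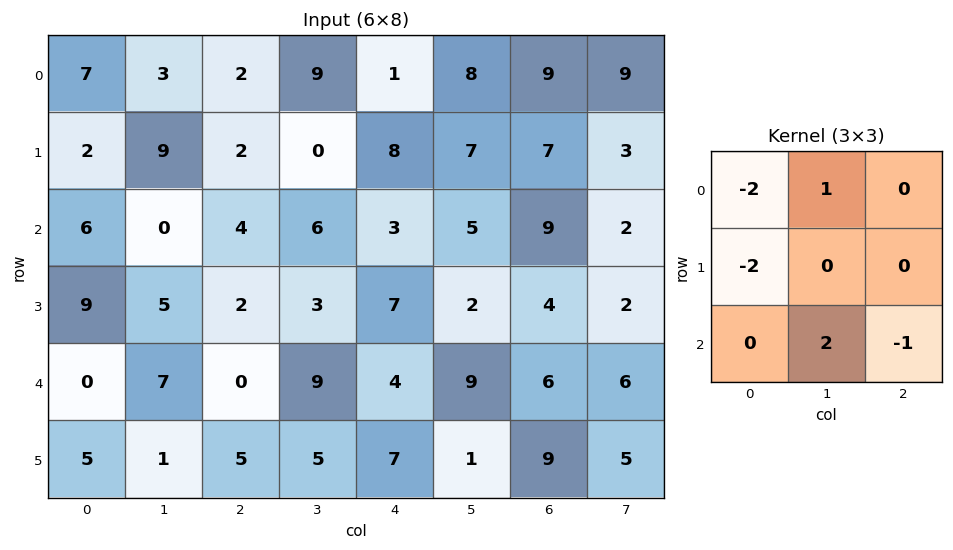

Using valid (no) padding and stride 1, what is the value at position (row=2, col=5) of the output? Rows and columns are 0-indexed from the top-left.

1

The receptive field on the input at this output position is [5 9 2 / 2 4 2 / 9 6 6]. Elementwise product with the kernel and sum: 5·-2 + 9·1 + 2·-2 + 6·2 + 6·-1.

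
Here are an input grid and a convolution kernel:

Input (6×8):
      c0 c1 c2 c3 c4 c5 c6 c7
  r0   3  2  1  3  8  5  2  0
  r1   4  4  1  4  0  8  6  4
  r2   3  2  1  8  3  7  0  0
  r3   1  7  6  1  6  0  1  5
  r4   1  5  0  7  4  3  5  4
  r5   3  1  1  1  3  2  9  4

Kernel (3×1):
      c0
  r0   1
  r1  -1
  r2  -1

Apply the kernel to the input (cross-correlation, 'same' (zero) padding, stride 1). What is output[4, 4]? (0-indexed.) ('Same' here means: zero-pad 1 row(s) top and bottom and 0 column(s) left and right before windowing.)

-1

The receptive field on the zero-padded input at this output position is [6 / 4 / 3]. Elementwise product with the kernel and sum: 6·1 + 4·-1 + 3·-1.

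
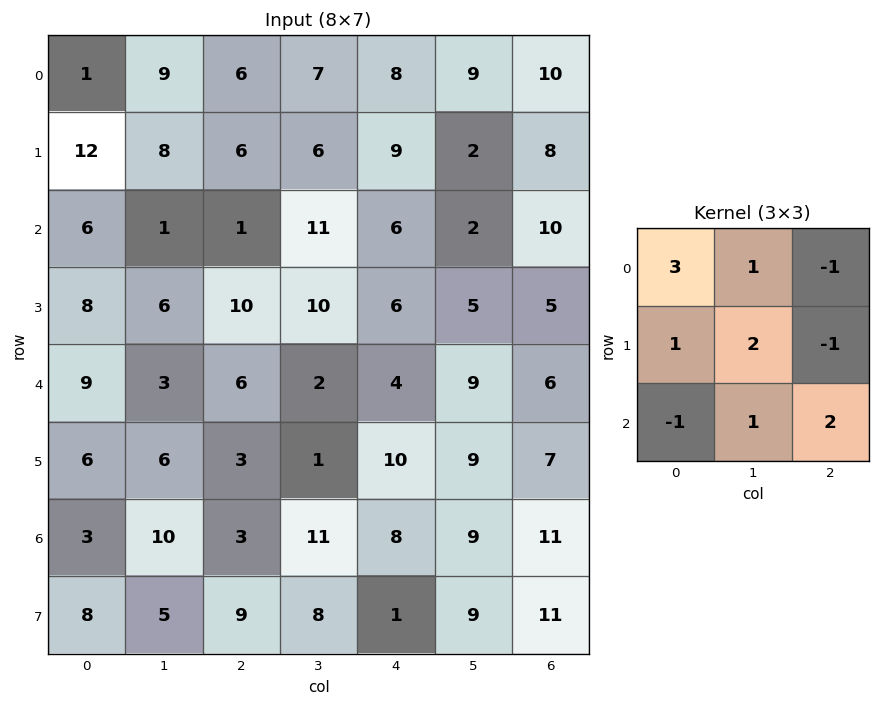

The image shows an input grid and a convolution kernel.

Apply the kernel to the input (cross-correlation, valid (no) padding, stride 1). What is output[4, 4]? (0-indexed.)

The receptive field on the input at this output position is [4 9 6 / 10 9 7 / 8 9 11]. Elementwise product with the kernel and sum: 4·3 + 9·1 + 6·-1 + 10·1 + 9·2 + 7·-1 + 8·-1 + 9·1 + 11·2.

59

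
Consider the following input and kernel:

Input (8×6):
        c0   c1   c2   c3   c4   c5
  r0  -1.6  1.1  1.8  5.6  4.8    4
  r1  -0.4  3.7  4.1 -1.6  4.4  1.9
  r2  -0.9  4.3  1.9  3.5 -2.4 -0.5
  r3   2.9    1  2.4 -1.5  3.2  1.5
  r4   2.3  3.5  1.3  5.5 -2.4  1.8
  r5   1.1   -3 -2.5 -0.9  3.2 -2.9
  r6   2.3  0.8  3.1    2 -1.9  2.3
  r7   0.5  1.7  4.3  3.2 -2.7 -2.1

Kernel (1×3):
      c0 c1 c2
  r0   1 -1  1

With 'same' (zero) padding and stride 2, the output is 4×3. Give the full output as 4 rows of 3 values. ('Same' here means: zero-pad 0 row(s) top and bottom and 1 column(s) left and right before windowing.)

2.7 4.9 4.8
5.2 5.9 5.4
1.2 7.7 9.7
-1.5 -0.3 6.2

Output[0,0]: The receptive field on the zero-padded input at this output position is [0 -1.6 1.1]. Elementwise product with the kernel and sum: 0·1 + -1.6·-1 + 1.1·1.
Output[0,1]: The receptive field on the zero-padded input at this output position is [1.1 1.8 5.6]. Elementwise product with the kernel and sum: 1.1·1 + 1.8·-1 + 5.6·1.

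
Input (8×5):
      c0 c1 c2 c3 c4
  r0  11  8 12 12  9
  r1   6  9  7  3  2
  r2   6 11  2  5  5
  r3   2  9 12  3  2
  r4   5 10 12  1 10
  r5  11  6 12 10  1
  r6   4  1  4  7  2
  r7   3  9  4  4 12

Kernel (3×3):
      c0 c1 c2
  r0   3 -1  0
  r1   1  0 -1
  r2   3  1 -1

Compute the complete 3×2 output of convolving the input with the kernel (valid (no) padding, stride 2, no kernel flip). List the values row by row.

51 35
10 38
13 63

Output[0,0]: The receptive field on the input at this output position is [11 8 12 / 6 9 7 / 6 11 2]. Elementwise product with the kernel and sum: 11·3 + 8·-1 + 6·1 + 7·-1 + 6·3 + 11·1 + 2·-1.
Output[0,1]: The receptive field on the input at this output position is [12 12 9 / 7 3 2 / 2 5 5]. Elementwise product with the kernel and sum: 12·3 + 12·-1 + 7·1 + 2·-1 + 2·3 + 5·1 + 5·-1.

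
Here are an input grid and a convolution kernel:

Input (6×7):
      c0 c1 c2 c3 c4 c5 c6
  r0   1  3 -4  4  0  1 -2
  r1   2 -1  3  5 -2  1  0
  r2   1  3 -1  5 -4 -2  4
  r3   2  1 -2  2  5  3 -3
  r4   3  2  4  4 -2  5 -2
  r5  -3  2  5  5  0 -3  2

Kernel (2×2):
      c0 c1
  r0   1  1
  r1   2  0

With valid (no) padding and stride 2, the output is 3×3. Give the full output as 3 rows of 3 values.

8 6 -3
8 0 4
-1 18 3

Output[0,0]: The receptive field on the input at this output position is [1 3 / 2 -1]. Elementwise product with the kernel and sum: 1·1 + 3·1 + 2·2.
Output[0,1]: The receptive field on the input at this output position is [-4 4 / 3 5]. Elementwise product with the kernel and sum: -4·1 + 4·1 + 3·2.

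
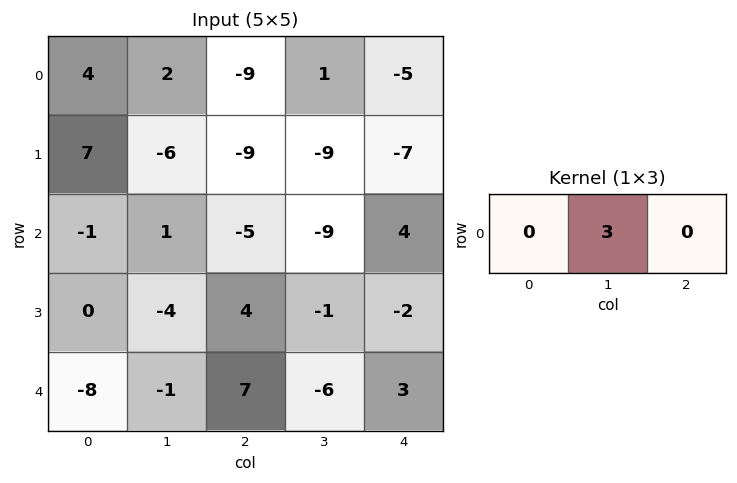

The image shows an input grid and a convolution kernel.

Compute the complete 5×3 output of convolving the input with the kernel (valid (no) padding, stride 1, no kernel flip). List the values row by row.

6 -27 3
-18 -27 -27
3 -15 -27
-12 12 -3
-3 21 -18

Output[0,0]: The receptive field on the input at this output position is [4 2 -9]. Elementwise product with the kernel and sum: 2·3.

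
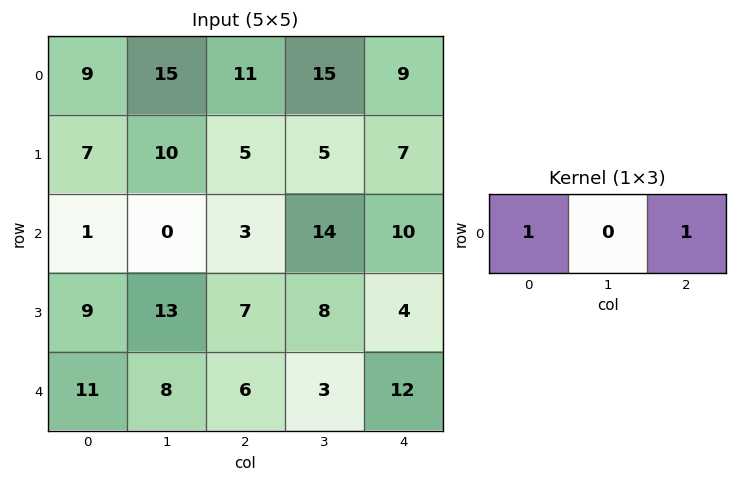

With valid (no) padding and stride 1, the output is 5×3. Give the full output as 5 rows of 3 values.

Output[0,0]: The receptive field on the input at this output position is [9 15 11]. Elementwise product with the kernel and sum: 9·1 + 11·1.
Output[0,1]: The receptive field on the input at this output position is [15 11 15]. Elementwise product with the kernel and sum: 15·1 + 15·1.

20 30 20
12 15 12
4 14 13
16 21 11
17 11 18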